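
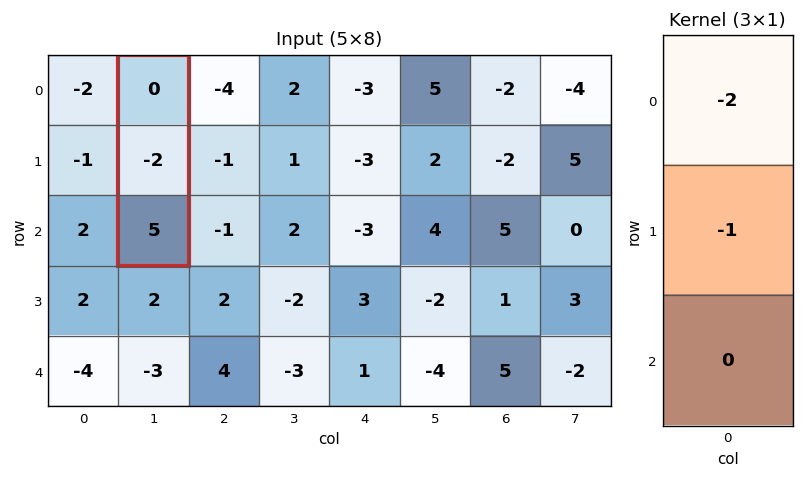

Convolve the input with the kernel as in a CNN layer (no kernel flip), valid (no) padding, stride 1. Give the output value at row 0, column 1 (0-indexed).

2

The receptive field on the input at this output position is [0 / -2 / 5]. Elementwise product with the kernel and sum: 0·-2 + -2·-1.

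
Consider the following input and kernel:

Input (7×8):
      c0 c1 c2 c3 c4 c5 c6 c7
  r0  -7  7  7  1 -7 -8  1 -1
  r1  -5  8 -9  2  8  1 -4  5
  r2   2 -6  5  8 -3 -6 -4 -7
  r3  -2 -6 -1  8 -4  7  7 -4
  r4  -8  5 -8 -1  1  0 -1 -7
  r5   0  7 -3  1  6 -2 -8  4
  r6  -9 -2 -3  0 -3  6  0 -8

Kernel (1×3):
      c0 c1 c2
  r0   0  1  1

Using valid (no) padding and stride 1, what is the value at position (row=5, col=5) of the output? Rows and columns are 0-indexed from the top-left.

The receptive field on the input at this output position is [-2 -8 4]. Elementwise product with the kernel and sum: -8·1 + 4·1.

-4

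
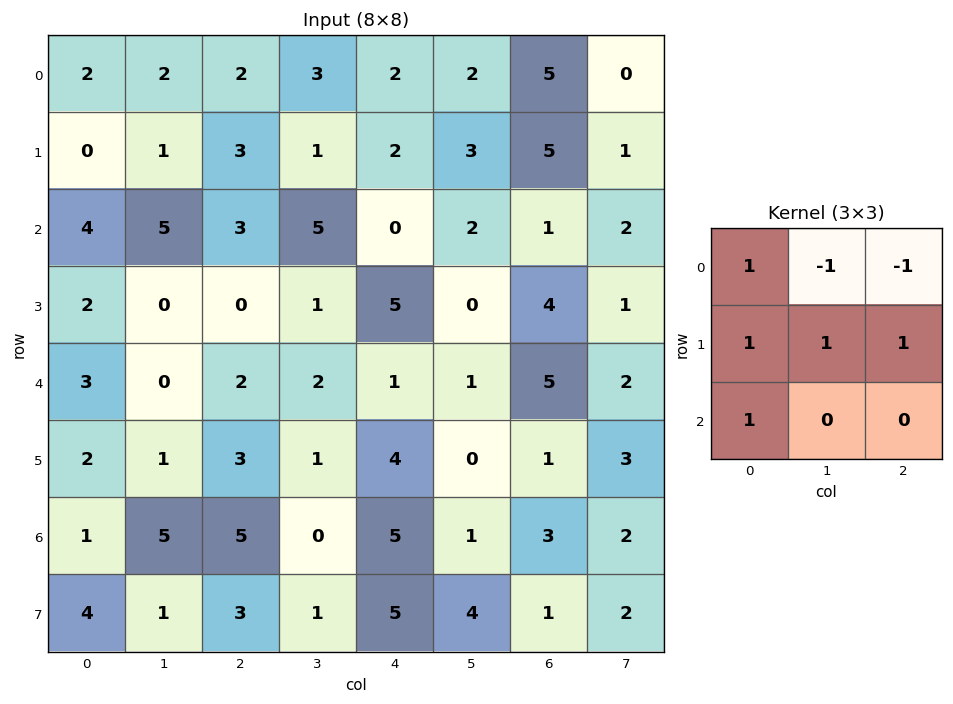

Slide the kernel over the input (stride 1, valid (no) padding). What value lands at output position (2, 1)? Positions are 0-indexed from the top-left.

The receptive field on the input at this output position is [5 3 5 / 0 0 1 / 0 2 2]. Elementwise product with the kernel and sum: 5·1 + 3·-1 + 5·-1 + 0·1 + 0·1 + 1·1 + 0·1.

-2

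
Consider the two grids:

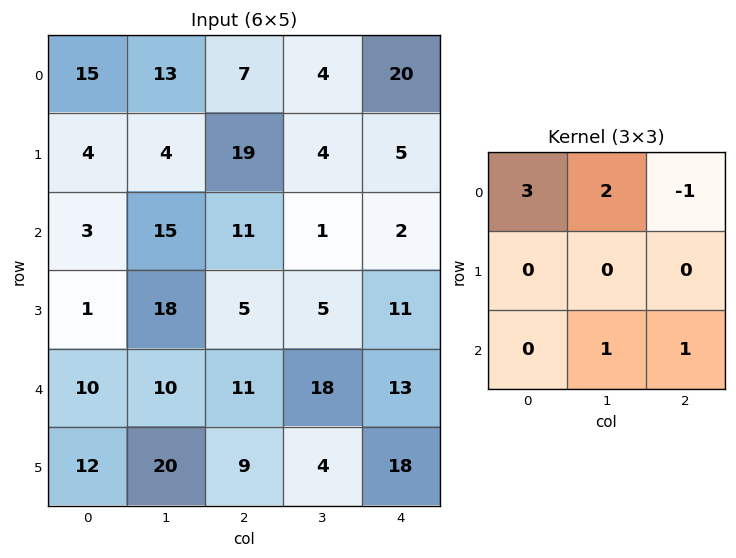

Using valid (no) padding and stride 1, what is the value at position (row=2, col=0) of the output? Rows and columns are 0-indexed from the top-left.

49

The receptive field on the input at this output position is [3 15 11 / 1 18 5 / 10 10 11]. Elementwise product with the kernel and sum: 3·3 + 15·2 + 11·-1 + 10·1 + 11·1.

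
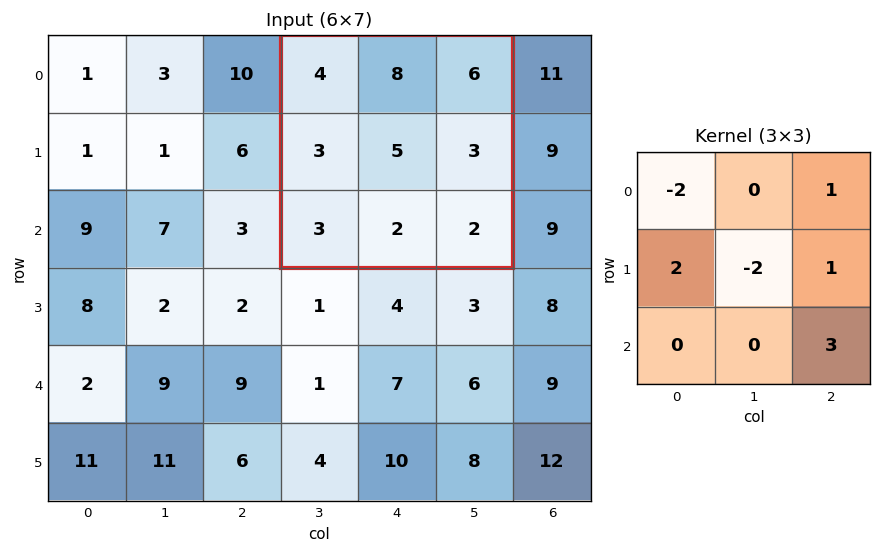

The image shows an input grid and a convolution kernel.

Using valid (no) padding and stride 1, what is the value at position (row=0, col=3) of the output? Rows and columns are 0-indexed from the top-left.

The receptive field on the input at this output position is [4 8 6 / 3 5 3 / 3 2 2]. Elementwise product with the kernel and sum: 4·-2 + 6·1 + 3·2 + 5·-2 + 3·1 + 2·3.

3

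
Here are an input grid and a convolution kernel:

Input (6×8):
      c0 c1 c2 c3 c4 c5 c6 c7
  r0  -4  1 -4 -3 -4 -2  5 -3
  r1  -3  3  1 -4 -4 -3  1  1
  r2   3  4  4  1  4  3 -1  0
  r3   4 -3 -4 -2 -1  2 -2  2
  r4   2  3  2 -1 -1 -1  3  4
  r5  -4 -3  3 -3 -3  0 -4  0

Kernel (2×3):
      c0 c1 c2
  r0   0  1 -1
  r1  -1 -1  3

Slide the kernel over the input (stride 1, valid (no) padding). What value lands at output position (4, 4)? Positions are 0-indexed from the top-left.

-13

The receptive field on the input at this output position is [-1 -1 3 / -3 0 -4]. Elementwise product with the kernel and sum: -1·1 + 3·-1 + -3·-1 + 0·-1 + -4·3.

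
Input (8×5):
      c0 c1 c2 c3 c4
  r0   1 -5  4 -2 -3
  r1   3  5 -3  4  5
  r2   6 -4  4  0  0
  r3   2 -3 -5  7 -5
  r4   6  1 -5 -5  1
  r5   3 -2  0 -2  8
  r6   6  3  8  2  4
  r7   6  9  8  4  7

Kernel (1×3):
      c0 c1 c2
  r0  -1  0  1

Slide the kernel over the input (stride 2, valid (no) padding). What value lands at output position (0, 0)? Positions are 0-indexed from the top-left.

3

The receptive field on the input at this output position is [1 -5 4]. Elementwise product with the kernel and sum: 1·-1 + 4·1.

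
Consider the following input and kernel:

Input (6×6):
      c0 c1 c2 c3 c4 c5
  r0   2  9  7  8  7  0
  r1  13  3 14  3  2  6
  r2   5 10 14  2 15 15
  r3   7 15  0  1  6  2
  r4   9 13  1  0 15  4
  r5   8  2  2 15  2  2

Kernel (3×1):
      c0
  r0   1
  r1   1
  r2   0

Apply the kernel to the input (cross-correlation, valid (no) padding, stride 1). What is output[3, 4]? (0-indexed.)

21

The receptive field on the input at this output position is [6 / 15 / 2]. Elementwise product with the kernel and sum: 6·1 + 15·1.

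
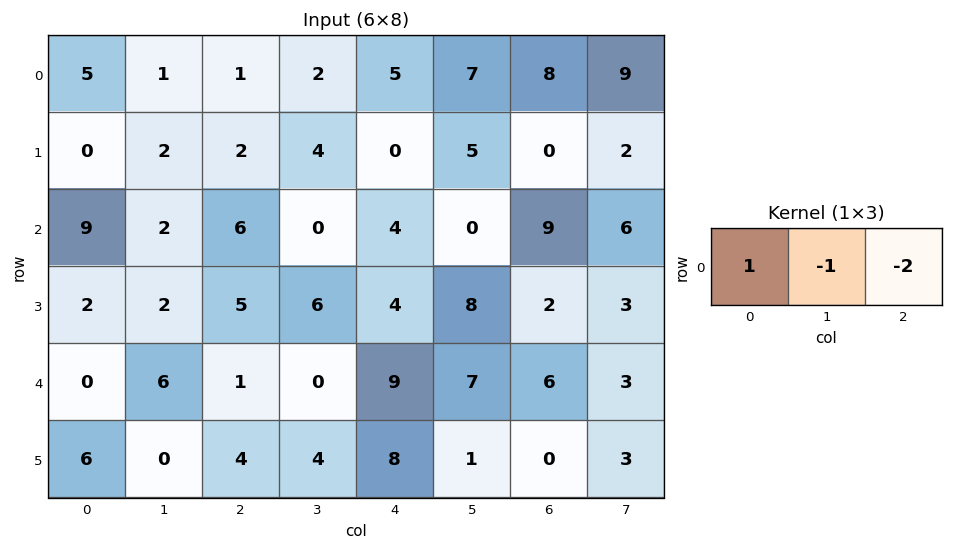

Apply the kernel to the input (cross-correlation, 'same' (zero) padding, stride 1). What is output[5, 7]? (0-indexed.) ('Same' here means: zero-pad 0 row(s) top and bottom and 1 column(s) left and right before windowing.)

-3

The receptive field on the zero-padded input at this output position is [0 3 0]. Elementwise product with the kernel and sum: 0·1 + 3·-1 + 0·-2.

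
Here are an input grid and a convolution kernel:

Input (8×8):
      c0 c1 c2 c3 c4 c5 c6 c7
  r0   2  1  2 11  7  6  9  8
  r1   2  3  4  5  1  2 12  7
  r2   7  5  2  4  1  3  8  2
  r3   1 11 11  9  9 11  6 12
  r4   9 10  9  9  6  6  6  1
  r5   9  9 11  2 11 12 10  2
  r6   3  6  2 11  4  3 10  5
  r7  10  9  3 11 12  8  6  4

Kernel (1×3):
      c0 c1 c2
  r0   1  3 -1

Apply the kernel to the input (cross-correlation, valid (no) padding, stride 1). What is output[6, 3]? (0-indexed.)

The receptive field on the input at this output position is [11 4 3]. Elementwise product with the kernel and sum: 11·1 + 4·3 + 3·-1.

20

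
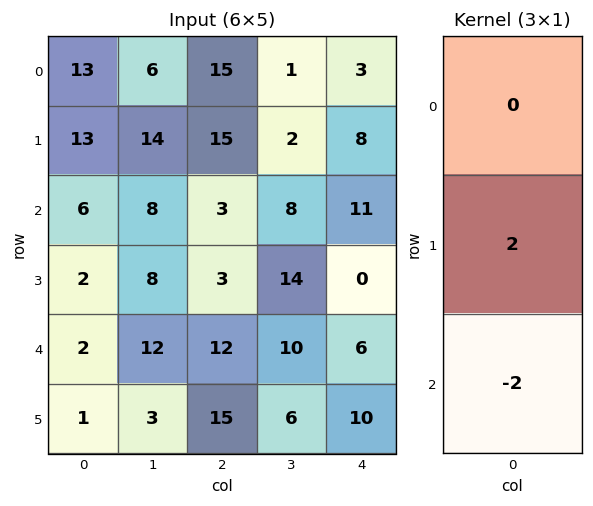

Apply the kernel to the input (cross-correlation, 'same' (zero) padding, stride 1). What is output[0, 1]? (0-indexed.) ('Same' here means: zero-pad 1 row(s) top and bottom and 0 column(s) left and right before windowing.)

The receptive field on the zero-padded input at this output position is [0 / 6 / 14]. Elementwise product with the kernel and sum: 6·2 + 14·-2.

-16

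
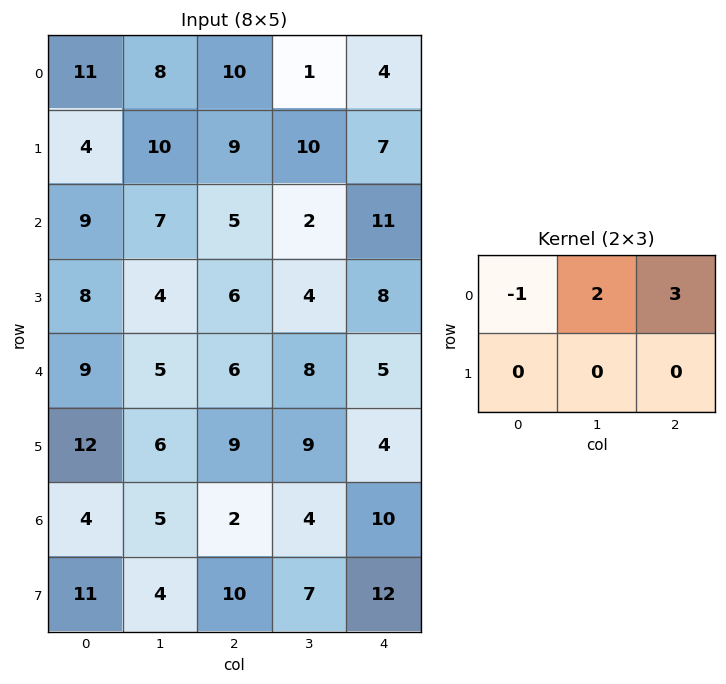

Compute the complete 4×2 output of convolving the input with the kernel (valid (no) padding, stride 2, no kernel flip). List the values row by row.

35 4
20 32
19 25
12 36

Output[0,0]: The receptive field on the input at this output position is [11 8 10 / 4 10 9]. Elementwise product with the kernel and sum: 11·-1 + 8·2 + 10·3.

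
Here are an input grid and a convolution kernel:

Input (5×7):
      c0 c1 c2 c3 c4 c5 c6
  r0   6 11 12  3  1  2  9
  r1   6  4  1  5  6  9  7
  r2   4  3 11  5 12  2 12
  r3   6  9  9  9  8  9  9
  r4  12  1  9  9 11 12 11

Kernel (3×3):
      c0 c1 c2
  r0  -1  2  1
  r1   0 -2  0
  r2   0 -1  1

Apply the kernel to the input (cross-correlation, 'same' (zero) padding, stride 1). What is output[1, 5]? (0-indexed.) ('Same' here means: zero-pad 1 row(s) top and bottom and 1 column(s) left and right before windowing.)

The receptive field on the zero-padded input at this output position is [1 2 9 / 6 9 7 / 12 2 12]. Elementwise product with the kernel and sum: 1·-1 + 2·2 + 9·1 + 9·-2 + 2·-1 + 12·1.

4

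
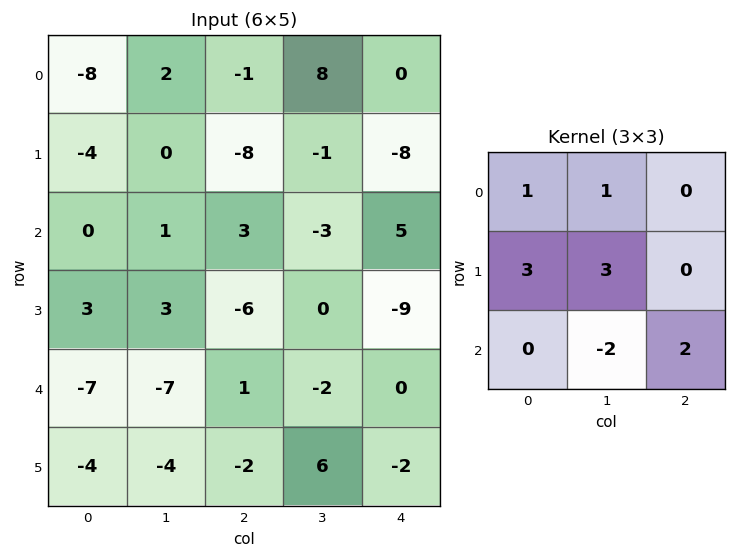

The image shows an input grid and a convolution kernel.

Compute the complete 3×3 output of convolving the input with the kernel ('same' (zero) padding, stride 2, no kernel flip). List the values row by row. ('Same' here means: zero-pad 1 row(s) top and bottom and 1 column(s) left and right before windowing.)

Output[0,0]: The receptive field on the zero-padded input at this output position is [0 0 0 / 0 -8 2 / 0 -4 0]. Elementwise product with the kernel and sum: 0·1 + 0·1 + 0·3 + -8·3 + -4·-2 + 0·2.
Output[0,1]: The receptive field on the zero-padded input at this output position is [0 0 0 / 2 -1 8 / 0 -8 -1]. Elementwise product with the kernel and sum: 0·1 + 0·1 + 2·3 + -1·3 + -8·-2 + -1·2.

-16 17 40
-4 16 15
-18 -5 -11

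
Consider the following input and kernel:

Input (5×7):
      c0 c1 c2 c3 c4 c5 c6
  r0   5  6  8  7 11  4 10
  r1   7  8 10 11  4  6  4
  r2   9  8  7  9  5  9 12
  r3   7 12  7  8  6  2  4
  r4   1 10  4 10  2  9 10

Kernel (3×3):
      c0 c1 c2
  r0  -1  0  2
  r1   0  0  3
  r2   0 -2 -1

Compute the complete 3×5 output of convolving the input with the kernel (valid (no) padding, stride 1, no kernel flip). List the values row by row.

Output[0,0]: The receptive field on the input at this output position is [5 6 8 / 7 8 10 / 9 8 7]. Elementwise product with the kernel and sum: 5·-1 + 8·2 + 10·3 + 8·-2 + 7·-1.

18 18 3 0 -9
3 19 -9 14 32
2 16 -1 2 3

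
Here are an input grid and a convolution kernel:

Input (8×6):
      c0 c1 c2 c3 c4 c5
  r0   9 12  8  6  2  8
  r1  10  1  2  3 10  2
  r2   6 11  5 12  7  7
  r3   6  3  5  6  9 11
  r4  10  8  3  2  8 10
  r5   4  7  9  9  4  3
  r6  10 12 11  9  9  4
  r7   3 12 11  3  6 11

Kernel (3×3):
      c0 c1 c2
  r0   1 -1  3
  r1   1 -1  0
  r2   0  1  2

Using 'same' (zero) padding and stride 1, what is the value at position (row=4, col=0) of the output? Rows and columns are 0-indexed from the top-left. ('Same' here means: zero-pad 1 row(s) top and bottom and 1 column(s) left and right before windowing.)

11

The receptive field on the zero-padded input at this output position is [0 6 3 / 0 10 8 / 0 4 7]. Elementwise product with the kernel and sum: 0·1 + 6·-1 + 3·3 + 0·1 + 10·-1 + 4·1 + 7·2.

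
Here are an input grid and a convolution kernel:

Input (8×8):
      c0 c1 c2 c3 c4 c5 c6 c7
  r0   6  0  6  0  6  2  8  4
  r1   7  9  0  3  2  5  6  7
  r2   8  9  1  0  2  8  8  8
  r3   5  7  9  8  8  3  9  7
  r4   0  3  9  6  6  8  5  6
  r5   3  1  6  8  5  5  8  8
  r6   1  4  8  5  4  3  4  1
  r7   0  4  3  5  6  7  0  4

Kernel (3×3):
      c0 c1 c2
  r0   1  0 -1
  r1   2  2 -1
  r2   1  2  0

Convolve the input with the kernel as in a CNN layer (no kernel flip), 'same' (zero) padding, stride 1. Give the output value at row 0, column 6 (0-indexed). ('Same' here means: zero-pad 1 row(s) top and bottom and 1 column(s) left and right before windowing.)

33

The receptive field on the zero-padded input at this output position is [0 0 0 / 2 8 4 / 5 6 7]. Elementwise product with the kernel and sum: 0·1 + 0·-1 + 2·2 + 8·2 + 4·-1 + 5·1 + 6·2.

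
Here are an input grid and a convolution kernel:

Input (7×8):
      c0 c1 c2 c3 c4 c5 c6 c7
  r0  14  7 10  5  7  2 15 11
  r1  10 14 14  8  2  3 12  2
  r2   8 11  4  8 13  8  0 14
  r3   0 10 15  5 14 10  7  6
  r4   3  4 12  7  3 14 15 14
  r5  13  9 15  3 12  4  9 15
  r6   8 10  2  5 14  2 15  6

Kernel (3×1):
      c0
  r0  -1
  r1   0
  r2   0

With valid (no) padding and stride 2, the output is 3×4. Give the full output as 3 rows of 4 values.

-14 -10 -7 -15
-8 -4 -13 0
-3 -12 -3 -15

Output[0,0]: The receptive field on the input at this output position is [14 / 10 / 8]. Elementwise product with the kernel and sum: 14·-1.
Output[0,1]: The receptive field on the input at this output position is [10 / 14 / 4]. Elementwise product with the kernel and sum: 10·-1.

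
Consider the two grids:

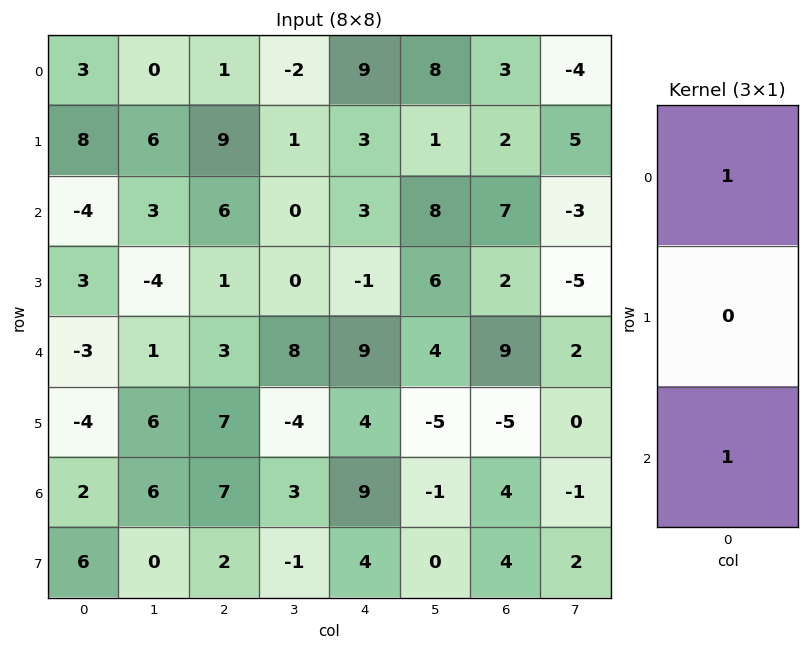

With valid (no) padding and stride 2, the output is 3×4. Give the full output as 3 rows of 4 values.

-1 7 12 10
-7 9 12 16
-1 10 18 13

Output[0,0]: The receptive field on the input at this output position is [3 / 8 / -4]. Elementwise product with the kernel and sum: 3·1 + -4·1.
Output[0,1]: The receptive field on the input at this output position is [1 / 9 / 6]. Elementwise product with the kernel and sum: 1·1 + 6·1.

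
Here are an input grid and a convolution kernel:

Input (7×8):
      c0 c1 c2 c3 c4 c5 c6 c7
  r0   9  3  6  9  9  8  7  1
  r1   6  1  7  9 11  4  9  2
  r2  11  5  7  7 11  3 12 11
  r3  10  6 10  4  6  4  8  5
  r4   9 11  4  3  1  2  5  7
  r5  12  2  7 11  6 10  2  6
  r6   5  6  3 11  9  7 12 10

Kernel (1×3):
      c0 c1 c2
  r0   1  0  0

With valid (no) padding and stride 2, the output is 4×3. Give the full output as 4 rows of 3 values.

Output[0,0]: The receptive field on the input at this output position is [9 3 6]. Elementwise product with the kernel and sum: 9·1.

9 6 9
11 7 11
9 4 1
5 3 9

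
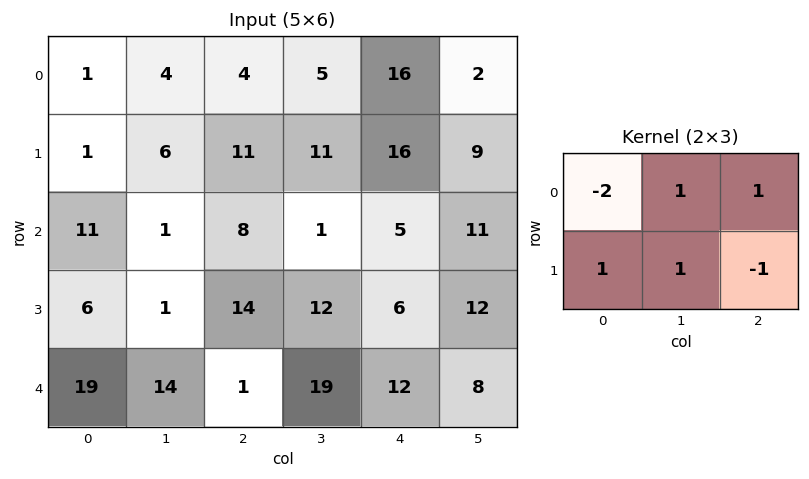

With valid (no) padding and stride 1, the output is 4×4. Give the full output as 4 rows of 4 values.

Output[0,0]: The receptive field on the input at this output position is [1 4 4 / 1 6 11]. Elementwise product with the kernel and sum: 1·-2 + 4·1 + 4·1 + 1·1 + 6·1 + 11·-1.

2 7 19 26
19 18 9 -2
-20 10 10 20
35 20 -2 17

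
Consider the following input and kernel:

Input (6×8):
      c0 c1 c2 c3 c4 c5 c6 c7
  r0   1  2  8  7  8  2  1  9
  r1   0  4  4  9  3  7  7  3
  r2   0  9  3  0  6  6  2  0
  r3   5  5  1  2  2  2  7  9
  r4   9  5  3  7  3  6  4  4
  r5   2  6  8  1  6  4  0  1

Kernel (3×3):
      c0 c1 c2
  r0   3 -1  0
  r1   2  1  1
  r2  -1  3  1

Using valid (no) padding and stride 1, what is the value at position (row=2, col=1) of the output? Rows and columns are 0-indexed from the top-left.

The receptive field on the input at this output position is [9 3 0 / 5 1 2 / 5 3 7]. Elementwise product with the kernel and sum: 9·3 + 3·-1 + 5·2 + 1·1 + 2·1 + 5·-1 + 3·3 + 7·1.

48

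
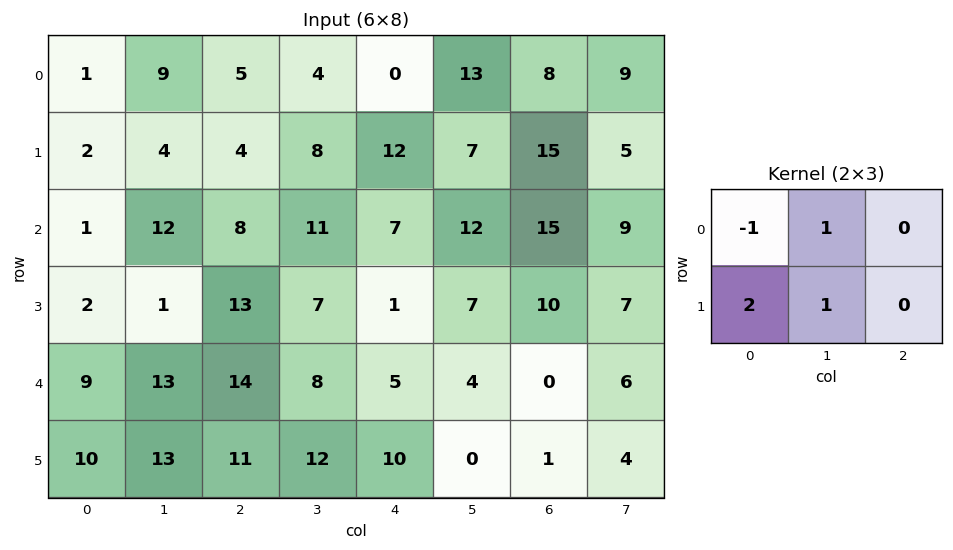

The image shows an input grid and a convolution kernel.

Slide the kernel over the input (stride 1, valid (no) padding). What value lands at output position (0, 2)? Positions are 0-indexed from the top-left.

The receptive field on the input at this output position is [5 4 0 / 4 8 12]. Elementwise product with the kernel and sum: 5·-1 + 4·1 + 4·2 + 8·1.

15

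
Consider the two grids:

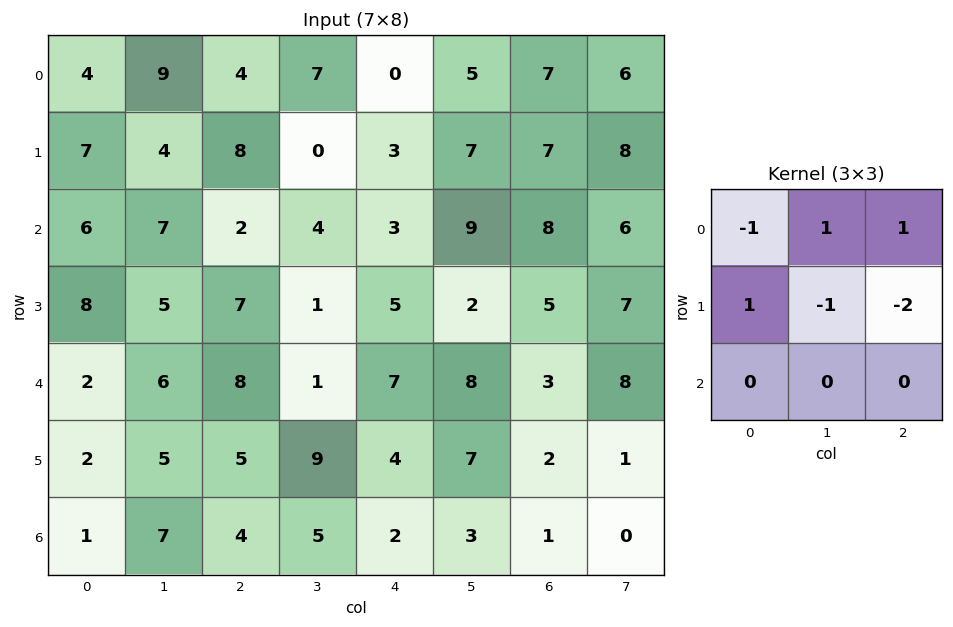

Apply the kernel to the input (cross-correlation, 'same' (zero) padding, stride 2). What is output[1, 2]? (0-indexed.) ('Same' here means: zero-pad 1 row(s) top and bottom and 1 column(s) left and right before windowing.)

The receptive field on the zero-padded input at this output position is [0 3 7 / 4 3 9 / 1 5 2]. Elementwise product with the kernel and sum: 0·-1 + 3·1 + 7·1 + 4·1 + 3·-1 + 9·-2.

-7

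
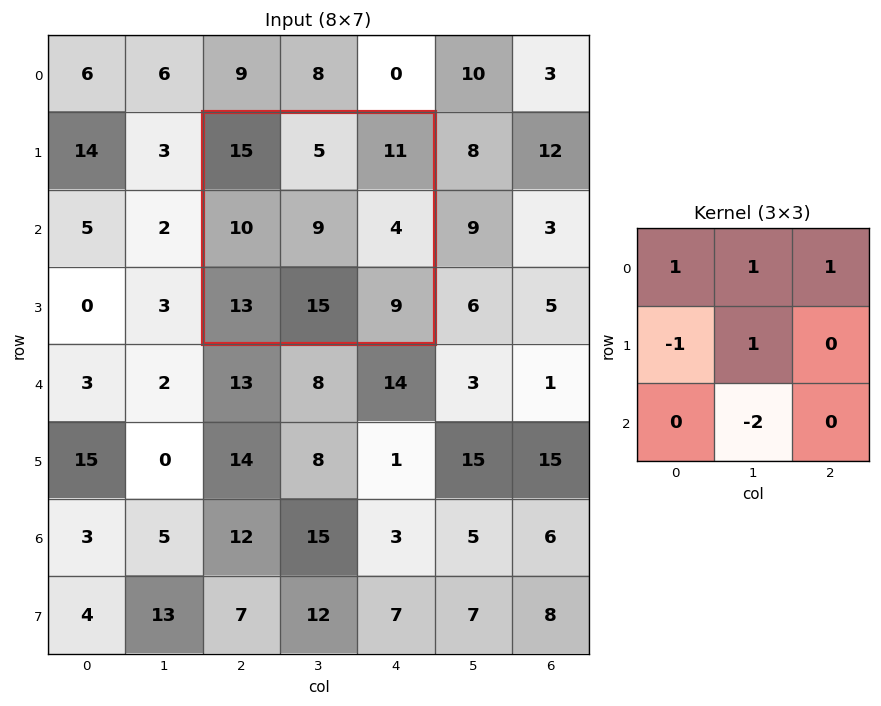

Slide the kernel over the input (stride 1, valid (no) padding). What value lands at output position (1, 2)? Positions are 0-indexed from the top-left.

The receptive field on the input at this output position is [15 5 11 / 10 9 4 / 13 15 9]. Elementwise product with the kernel and sum: 15·1 + 5·1 + 11·1 + 10·-1 + 9·1 + 15·-2.

0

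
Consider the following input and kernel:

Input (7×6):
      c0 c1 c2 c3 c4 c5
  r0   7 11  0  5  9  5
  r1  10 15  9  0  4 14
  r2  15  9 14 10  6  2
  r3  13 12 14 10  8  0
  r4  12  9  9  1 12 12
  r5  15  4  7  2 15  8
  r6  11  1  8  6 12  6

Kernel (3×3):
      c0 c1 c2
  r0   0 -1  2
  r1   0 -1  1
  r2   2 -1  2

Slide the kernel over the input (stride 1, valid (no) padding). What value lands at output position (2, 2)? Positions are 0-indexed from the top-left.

41

The receptive field on the input at this output position is [14 10 6 / 14 10 8 / 9 1 12]. Elementwise product with the kernel and sum: 10·-1 + 6·2 + 10·-1 + 8·1 + 9·2 + 1·-1 + 12·2.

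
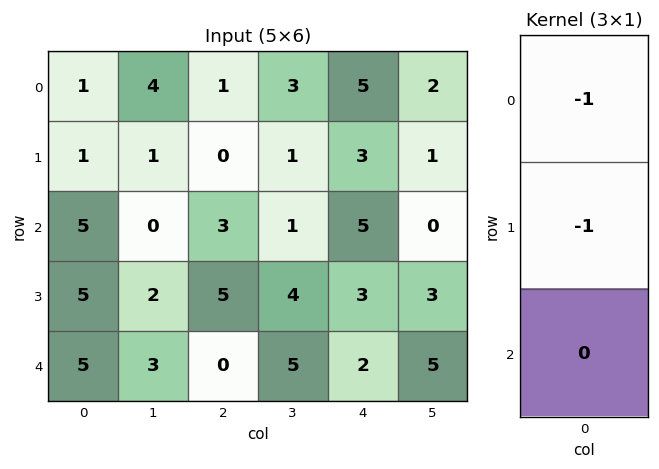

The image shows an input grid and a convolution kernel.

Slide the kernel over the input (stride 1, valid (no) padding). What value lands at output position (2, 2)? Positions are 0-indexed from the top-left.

-8

The receptive field on the input at this output position is [3 / 5 / 0]. Elementwise product with the kernel and sum: 3·-1 + 5·-1.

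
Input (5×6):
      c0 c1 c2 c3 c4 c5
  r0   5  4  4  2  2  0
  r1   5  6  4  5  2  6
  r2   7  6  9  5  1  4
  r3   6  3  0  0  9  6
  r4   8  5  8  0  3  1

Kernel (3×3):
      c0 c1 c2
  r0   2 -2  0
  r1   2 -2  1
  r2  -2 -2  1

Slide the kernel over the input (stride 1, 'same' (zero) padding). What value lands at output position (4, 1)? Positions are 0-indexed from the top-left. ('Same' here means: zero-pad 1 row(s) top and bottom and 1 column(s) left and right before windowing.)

The receptive field on the zero-padded input at this output position is [6 3 0 / 8 5 8 / 0 0 0]. Elementwise product with the kernel and sum: 6·2 + 3·-2 + 8·2 + 5·-2 + 8·1 + 0·-2 + 0·-2 + 0·1.

20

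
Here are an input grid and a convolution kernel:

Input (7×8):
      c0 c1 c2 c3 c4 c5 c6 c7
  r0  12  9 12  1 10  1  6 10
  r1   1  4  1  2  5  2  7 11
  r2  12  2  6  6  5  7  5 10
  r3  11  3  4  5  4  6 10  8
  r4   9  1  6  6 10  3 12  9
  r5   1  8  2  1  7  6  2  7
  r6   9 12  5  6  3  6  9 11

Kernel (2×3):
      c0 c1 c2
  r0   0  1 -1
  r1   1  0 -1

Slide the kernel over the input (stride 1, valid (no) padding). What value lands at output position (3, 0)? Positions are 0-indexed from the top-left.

The receptive field on the input at this output position is [11 3 4 / 9 1 6]. Elementwise product with the kernel and sum: 3·1 + 4·-1 + 9·1 + 6·-1.

2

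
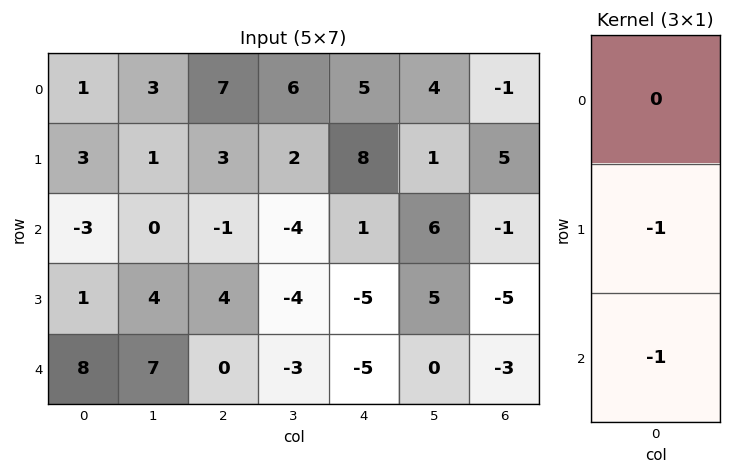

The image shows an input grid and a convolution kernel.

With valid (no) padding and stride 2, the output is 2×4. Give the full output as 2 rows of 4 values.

Output[0,0]: The receptive field on the input at this output position is [1 / 3 / -3]. Elementwise product with the kernel and sum: 3·-1 + -3·-1.

0 -2 -9 -4
-9 -4 10 8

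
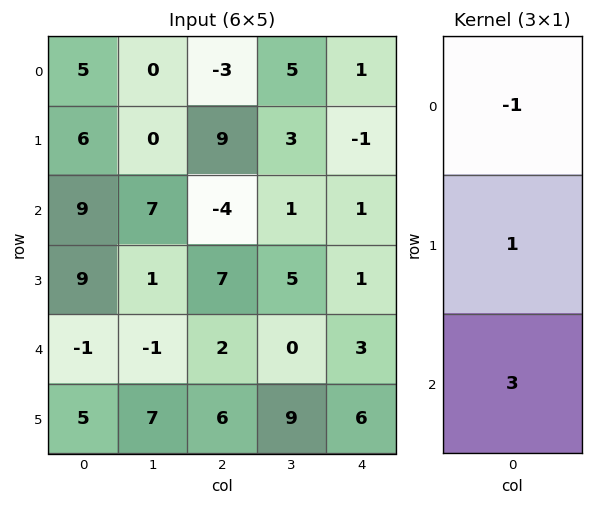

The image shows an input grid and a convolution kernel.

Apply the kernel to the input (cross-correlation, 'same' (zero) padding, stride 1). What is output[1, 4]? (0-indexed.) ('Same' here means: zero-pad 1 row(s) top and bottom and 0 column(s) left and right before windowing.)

1

The receptive field on the zero-padded input at this output position is [1 / -1 / 1]. Elementwise product with the kernel and sum: 1·-1 + -1·1 + 1·3.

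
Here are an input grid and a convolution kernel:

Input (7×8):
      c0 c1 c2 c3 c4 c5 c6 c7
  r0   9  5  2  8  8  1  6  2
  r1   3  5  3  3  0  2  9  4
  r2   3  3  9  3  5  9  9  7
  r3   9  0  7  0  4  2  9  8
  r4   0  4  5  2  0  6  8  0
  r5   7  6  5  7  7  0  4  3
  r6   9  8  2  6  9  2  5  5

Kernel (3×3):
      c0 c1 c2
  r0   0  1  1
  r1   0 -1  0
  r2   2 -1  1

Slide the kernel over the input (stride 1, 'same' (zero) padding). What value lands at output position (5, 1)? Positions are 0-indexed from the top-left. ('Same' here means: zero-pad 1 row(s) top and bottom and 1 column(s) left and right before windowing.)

15

The receptive field on the zero-padded input at this output position is [0 4 5 / 7 6 5 / 9 8 2]. Elementwise product with the kernel and sum: 4·1 + 5·1 + 6·-1 + 9·2 + 8·-1 + 2·1.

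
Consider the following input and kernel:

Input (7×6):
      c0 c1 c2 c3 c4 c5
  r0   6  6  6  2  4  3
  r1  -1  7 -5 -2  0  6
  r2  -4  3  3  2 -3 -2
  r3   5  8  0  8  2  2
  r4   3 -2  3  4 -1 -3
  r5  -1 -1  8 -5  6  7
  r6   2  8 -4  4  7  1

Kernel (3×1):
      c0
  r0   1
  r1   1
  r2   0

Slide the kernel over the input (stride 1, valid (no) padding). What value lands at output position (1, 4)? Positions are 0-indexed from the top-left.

-3

The receptive field on the input at this output position is [0 / -3 / 2]. Elementwise product with the kernel and sum: 0·1 + -3·1.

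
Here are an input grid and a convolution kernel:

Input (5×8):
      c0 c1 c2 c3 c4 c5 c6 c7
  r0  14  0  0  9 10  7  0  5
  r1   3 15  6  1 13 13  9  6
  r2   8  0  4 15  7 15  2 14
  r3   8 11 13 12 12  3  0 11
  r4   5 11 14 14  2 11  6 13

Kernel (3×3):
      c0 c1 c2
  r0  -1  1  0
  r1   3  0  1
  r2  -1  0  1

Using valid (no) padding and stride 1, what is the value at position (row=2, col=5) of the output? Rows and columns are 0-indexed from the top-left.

9

The receptive field on the input at this output position is [15 2 14 / 3 0 11 / 11 6 13]. Elementwise product with the kernel and sum: 15·-1 + 2·1 + 3·3 + 11·1 + 11·-1 + 13·1.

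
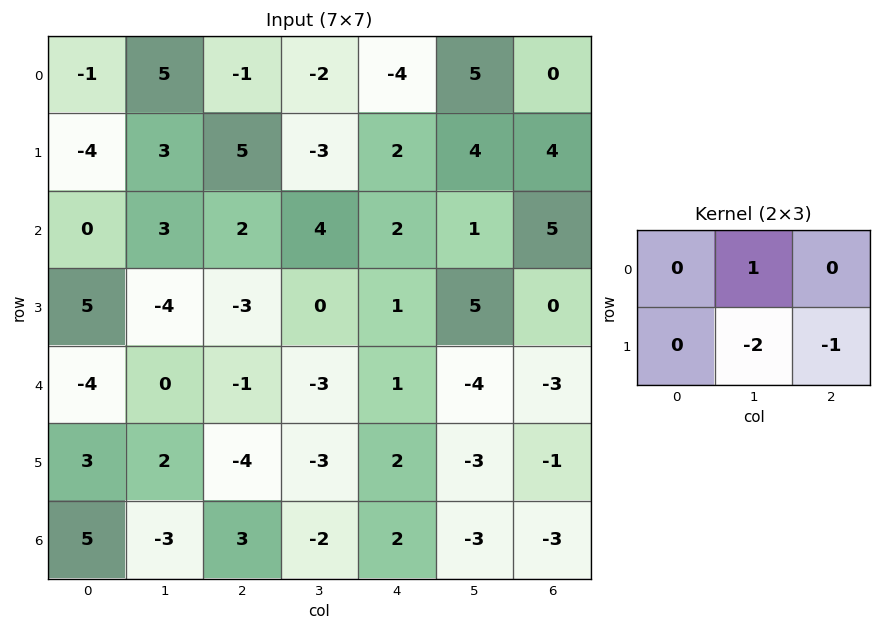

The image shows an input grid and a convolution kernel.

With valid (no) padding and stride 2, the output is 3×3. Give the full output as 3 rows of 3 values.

Output[0,0]: The receptive field on the input at this output position is [-1 5 -1 / -4 3 5]. Elementwise product with the kernel and sum: 5·1 + 3·-2 + 5·-1.
Output[0,1]: The receptive field on the input at this output position is [-1 -2 -4 / 5 -3 2]. Elementwise product with the kernel and sum: -2·1 + -3·-2 + 2·-1.

-6 2 -7
14 3 -9
0 1 3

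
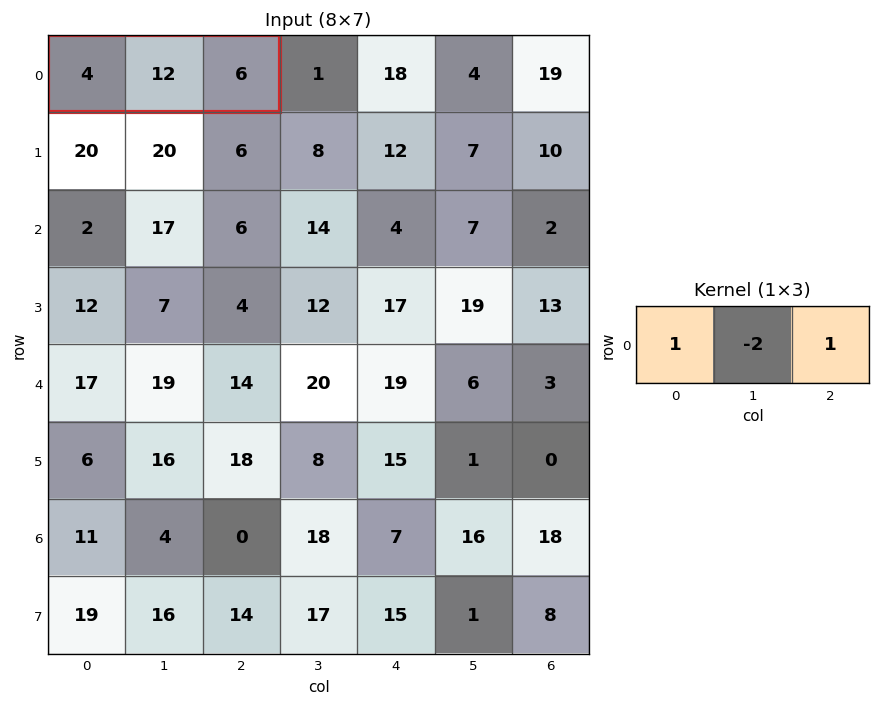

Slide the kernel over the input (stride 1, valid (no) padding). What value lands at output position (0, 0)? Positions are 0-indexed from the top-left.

The receptive field on the input at this output position is [4 12 6]. Elementwise product with the kernel and sum: 4·1 + 12·-2 + 6·1.

-14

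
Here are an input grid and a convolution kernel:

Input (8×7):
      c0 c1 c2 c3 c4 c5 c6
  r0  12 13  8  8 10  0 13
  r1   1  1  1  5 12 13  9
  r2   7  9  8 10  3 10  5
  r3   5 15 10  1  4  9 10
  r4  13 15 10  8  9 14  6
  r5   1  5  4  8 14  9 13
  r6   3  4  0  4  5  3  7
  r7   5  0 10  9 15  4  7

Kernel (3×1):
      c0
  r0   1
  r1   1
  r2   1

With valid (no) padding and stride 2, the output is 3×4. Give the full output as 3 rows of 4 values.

20 17 25 27
25 28 16 21
17 14 28 26

Output[0,0]: The receptive field on the input at this output position is [12 / 1 / 7]. Elementwise product with the kernel and sum: 12·1 + 1·1 + 7·1.
Output[0,1]: The receptive field on the input at this output position is [8 / 1 / 8]. Elementwise product with the kernel and sum: 8·1 + 1·1 + 8·1.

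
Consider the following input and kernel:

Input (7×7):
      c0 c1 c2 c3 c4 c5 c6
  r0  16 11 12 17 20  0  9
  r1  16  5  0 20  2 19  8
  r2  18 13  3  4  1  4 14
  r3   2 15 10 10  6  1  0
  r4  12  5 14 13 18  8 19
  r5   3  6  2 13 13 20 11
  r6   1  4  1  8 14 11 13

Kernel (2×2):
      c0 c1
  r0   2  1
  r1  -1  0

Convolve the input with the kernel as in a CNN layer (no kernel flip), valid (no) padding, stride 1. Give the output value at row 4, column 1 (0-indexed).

The receptive field on the input at this output position is [5 14 / 6 2]. Elementwise product with the kernel and sum: 5·2 + 14·1 + 6·-1.

18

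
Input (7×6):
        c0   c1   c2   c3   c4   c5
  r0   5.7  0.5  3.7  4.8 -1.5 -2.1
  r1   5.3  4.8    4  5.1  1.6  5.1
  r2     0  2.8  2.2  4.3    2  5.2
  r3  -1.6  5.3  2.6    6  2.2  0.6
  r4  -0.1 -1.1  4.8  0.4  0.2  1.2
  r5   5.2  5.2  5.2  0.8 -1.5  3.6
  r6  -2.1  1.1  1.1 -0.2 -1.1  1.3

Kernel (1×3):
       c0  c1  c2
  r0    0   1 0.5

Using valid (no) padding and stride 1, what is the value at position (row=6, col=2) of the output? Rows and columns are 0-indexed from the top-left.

The receptive field on the input at this output position is [1.1 -0.2 -1.1]. Elementwise product with the kernel and sum: -0.2·1 + -1.1·0.5.

-0.75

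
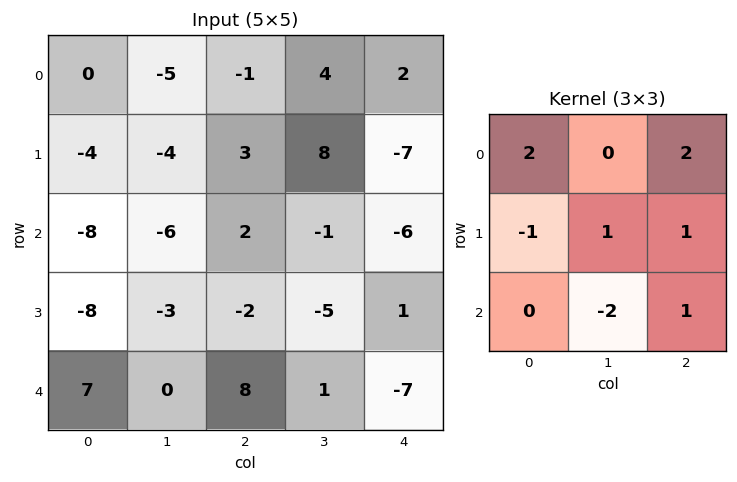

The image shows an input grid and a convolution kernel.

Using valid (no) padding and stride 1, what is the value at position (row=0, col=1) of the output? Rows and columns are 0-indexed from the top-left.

8

The receptive field on the input at this output position is [-5 -1 4 / -4 3 8 / -6 2 -1]. Elementwise product with the kernel and sum: -5·2 + 4·2 + -4·-1 + 3·1 + 8·1 + 2·-2 + -1·1.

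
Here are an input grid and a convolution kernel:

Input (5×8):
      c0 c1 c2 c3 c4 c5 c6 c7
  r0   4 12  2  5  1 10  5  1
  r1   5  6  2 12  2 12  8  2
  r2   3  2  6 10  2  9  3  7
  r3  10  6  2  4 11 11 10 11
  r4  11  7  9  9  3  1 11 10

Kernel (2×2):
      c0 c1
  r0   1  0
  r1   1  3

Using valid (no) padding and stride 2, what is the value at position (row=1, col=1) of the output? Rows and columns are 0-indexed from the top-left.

20

The receptive field on the input at this output position is [6 10 / 2 4]. Elementwise product with the kernel and sum: 6·1 + 2·1 + 4·3.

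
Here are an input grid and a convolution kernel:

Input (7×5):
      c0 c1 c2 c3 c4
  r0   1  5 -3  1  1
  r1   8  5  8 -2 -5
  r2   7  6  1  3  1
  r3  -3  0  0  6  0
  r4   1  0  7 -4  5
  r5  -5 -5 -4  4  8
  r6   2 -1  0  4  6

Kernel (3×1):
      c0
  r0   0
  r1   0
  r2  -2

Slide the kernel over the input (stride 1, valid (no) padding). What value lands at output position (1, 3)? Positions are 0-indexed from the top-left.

-12

The receptive field on the input at this output position is [-2 / 3 / 6]. Elementwise product with the kernel and sum: 6·-2.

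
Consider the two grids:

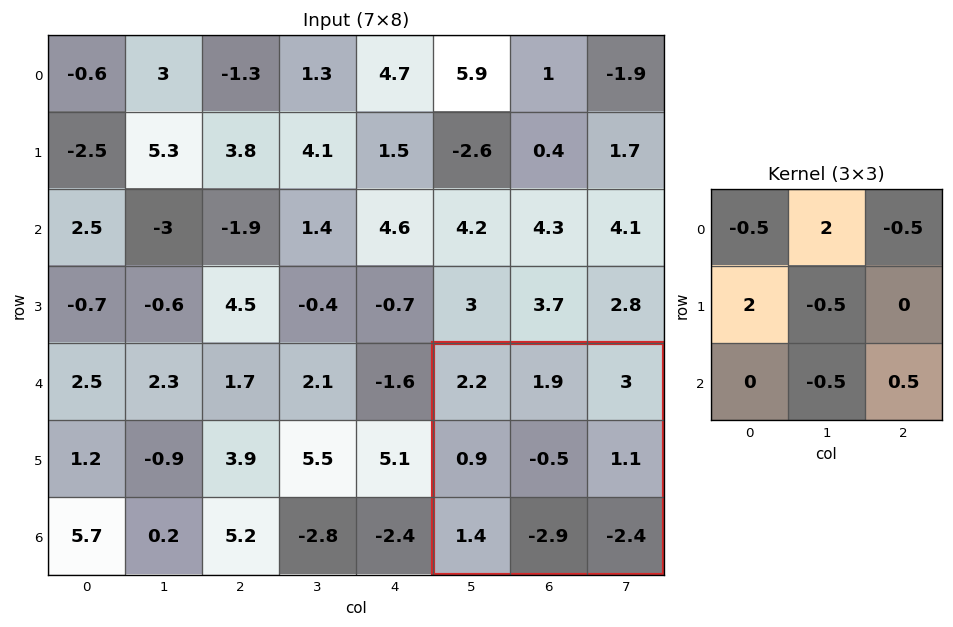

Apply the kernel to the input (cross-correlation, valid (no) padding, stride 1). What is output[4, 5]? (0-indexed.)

3.5

The receptive field on the input at this output position is [2.2 1.9 3 / 0.9 -0.5 1.1 / 1.4 -2.9 -2.4]. Elementwise product with the kernel and sum: 2.2·-0.5 + 1.9·2 + 3·-0.5 + 0.9·2 + -0.5·-0.5 + -2.9·-0.5 + -2.4·0.5.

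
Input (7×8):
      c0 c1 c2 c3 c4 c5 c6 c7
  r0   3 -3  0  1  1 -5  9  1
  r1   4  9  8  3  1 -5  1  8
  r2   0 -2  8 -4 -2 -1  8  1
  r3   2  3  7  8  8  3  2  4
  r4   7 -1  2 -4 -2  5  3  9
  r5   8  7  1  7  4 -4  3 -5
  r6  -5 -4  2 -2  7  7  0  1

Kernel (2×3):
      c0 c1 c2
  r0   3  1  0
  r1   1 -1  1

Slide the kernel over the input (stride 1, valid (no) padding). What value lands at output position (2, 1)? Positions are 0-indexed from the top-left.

The receptive field on the input at this output position is [-2 8 -4 / 3 7 8]. Elementwise product with the kernel and sum: -2·3 + 8·1 + 3·1 + 7·-1 + 8·1.

6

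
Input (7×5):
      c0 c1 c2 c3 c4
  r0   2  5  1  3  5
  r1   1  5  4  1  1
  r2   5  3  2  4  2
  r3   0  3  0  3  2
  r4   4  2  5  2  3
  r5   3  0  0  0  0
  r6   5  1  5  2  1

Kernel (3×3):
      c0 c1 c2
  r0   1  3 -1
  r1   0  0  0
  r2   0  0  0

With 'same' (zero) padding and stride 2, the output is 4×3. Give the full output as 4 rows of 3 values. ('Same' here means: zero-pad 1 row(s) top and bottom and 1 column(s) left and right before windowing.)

Output[0,0]: The receptive field on the zero-padded input at this output position is [0 0 0 / 0 2 5 / 0 1 5]. Elementwise product with the kernel and sum: 0·1 + 0·3 + 0·-1.

0 0 0
-2 16 4
-3 0 9
9 0 0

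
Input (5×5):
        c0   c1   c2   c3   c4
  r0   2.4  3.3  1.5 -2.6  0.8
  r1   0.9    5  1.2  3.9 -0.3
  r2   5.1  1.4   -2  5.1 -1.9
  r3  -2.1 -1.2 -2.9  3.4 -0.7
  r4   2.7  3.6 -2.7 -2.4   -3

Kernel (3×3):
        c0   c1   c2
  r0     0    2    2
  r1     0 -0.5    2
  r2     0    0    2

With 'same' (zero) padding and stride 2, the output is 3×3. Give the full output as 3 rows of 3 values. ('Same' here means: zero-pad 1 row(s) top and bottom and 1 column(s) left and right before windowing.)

15.4 1.85 -0.4
9.65 28.2 0.35
-0.75 -2.45 0.1

Output[0,0]: The receptive field on the zero-padded input at this output position is [0 0 0 / 0 2.4 3.3 / 0 0.9 5]. Elementwise product with the kernel and sum: 0·2 + 0·2 + 2.4·-0.5 + 3.3·2 + 5·2.
Output[0,1]: The receptive field on the zero-padded input at this output position is [0 0 0 / 3.3 1.5 -2.6 / 5 1.2 3.9]. Elementwise product with the kernel and sum: 0·2 + 0·2 + 1.5·-0.5 + -2.6·2 + 3.9·2.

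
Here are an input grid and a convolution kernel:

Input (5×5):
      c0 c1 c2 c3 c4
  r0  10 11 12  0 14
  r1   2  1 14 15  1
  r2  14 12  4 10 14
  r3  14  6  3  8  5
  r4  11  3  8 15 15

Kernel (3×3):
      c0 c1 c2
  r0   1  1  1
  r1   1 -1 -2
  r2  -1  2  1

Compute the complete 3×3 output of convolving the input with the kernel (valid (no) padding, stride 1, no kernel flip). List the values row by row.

Output[0,0]: The receptive field on the input at this output position is [10 11 12 / 2 1 14 / 14 12 4]. Elementwise product with the kernel and sum: 10·1 + 11·1 + 12·1 + 2·1 + 1·-1 + 14·-2 + 14·-1 + 12·2 + 4·1.
Output[0,1]: The receptive field on the input at this output position is [11 12 0 / 1 14 15 / 12 4 10]. Elementwise product with the kernel and sum: 11·1 + 12·1 + 0·1 + 1·1 + 14·-1 + 15·-2 + 12·-1 + 4·2 + 10·1.

20 -14 53
12 26 14
35 41 50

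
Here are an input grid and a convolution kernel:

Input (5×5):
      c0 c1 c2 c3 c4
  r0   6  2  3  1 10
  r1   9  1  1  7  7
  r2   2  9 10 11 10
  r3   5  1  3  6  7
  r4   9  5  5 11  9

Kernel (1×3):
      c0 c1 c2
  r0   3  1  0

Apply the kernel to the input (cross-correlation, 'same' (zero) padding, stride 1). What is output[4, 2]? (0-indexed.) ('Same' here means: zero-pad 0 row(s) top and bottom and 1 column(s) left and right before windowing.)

The receptive field on the zero-padded input at this output position is [5 5 11]. Elementwise product with the kernel and sum: 5·3 + 5·1.

20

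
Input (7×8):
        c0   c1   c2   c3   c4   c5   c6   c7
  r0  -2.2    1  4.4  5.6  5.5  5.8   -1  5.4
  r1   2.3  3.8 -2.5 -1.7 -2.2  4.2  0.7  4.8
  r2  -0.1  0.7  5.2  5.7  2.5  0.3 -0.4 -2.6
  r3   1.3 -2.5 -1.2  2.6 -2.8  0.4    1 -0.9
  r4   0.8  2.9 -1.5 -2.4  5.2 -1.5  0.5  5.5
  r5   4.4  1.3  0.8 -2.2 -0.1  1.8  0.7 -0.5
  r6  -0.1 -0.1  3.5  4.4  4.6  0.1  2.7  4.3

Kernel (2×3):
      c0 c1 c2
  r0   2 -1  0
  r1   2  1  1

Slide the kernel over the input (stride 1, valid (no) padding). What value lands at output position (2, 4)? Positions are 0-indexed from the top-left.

0.5

The receptive field on the input at this output position is [2.5 0.3 -0.4 / -2.8 0.4 1]. Elementwise product with the kernel and sum: 2.5·2 + 0.3·-1 + -2.8·2 + 0.4·1 + 1·1.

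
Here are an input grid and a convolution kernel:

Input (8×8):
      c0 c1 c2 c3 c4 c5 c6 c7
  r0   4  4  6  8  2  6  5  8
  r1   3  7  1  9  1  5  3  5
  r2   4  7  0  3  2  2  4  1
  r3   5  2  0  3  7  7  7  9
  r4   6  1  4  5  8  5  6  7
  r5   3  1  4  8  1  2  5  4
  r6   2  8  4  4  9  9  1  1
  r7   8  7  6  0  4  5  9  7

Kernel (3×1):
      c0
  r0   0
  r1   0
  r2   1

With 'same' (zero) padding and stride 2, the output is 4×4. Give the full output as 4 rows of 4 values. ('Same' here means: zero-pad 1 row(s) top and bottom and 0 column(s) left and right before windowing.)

3 1 1 3
5 0 7 7
3 4 1 5
8 6 4 9

Output[0,0]: The receptive field on the zero-padded input at this output position is [0 / 4 / 3]. Elementwise product with the kernel and sum: 3·1.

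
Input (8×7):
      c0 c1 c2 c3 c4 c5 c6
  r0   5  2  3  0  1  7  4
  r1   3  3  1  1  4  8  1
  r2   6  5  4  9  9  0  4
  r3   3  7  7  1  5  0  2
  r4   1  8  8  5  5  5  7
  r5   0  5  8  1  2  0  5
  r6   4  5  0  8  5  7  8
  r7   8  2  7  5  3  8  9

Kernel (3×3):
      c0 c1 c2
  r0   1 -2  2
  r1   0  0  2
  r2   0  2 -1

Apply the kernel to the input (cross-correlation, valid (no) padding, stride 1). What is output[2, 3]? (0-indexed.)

The receptive field on the input at this output position is [9 9 0 / 1 5 0 / 5 5 5]. Elementwise product with the kernel and sum: 9·1 + 9·-2 + 0·2 + 0·2 + 5·2 + 5·-1.

-4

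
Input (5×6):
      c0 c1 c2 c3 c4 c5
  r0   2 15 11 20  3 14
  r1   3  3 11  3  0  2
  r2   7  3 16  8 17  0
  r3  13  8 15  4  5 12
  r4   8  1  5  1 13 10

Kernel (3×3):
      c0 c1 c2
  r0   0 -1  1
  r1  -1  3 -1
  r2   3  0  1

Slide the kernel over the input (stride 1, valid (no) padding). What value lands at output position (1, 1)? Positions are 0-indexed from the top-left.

57

The receptive field on the input at this output position is [3 11 3 / 3 16 8 / 8 15 4]. Elementwise product with the kernel and sum: 11·-1 + 3·1 + 3·-1 + 16·3 + 8·-1 + 8·3 + 4·1.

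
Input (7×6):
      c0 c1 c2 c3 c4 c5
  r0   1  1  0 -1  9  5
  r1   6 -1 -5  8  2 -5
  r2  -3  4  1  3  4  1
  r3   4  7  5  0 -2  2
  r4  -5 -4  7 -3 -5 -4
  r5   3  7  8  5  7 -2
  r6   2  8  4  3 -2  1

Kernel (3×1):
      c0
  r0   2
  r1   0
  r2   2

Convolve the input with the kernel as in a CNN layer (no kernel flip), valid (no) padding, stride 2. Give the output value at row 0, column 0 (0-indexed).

The receptive field on the input at this output position is [1 / 6 / -3]. Elementwise product with the kernel and sum: 1·2 + -3·2.

-4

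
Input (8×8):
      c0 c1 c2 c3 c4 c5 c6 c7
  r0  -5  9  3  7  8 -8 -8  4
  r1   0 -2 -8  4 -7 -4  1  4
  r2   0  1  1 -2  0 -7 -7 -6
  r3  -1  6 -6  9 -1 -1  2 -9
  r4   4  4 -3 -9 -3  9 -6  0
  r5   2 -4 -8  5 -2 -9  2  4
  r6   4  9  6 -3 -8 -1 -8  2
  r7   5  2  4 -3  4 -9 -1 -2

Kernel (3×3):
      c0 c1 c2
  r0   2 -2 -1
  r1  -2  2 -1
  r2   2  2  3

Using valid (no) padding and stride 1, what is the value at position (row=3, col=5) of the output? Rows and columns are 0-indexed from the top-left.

-29

The receptive field on the input at this output position is [-1 2 -9 / 9 -6 0 / -9 2 4]. Elementwise product with the kernel and sum: -1·2 + 2·-2 + -9·-1 + 9·-2 + -6·2 + 0·-1 + -9·2 + 2·2 + 4·3.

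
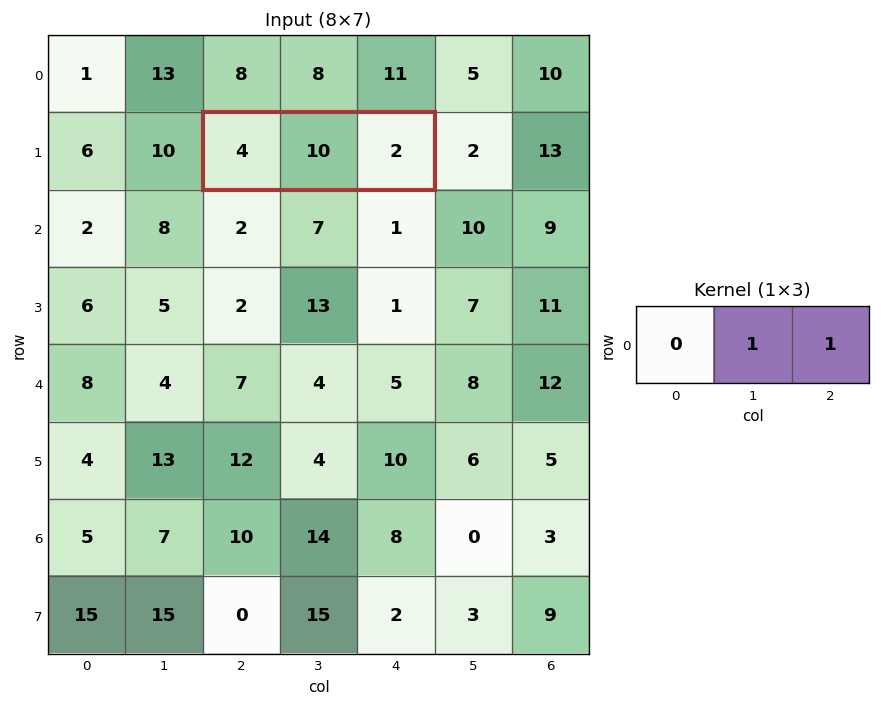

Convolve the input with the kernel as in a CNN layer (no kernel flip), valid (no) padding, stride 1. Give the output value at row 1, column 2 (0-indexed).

12

The receptive field on the input at this output position is [4 10 2]. Elementwise product with the kernel and sum: 10·1 + 2·1.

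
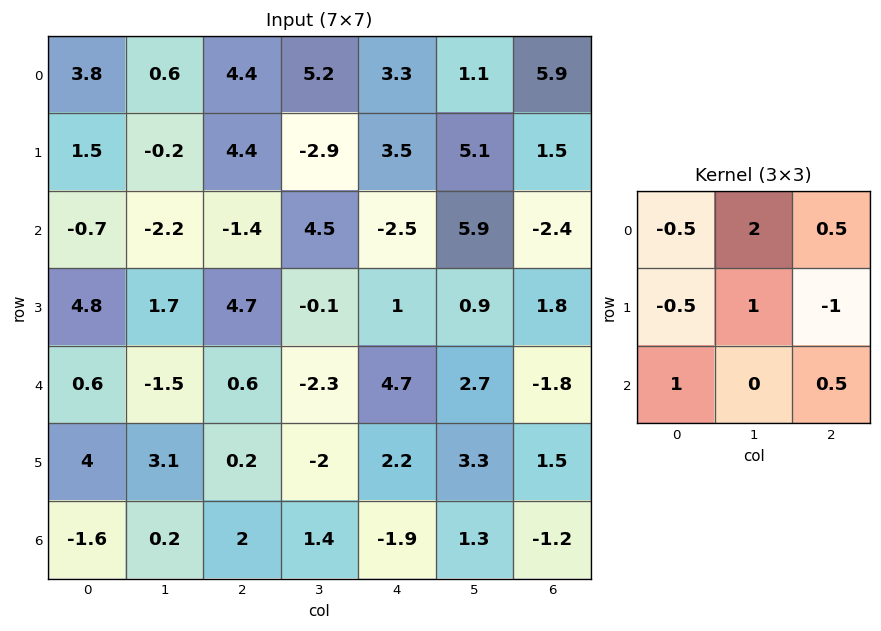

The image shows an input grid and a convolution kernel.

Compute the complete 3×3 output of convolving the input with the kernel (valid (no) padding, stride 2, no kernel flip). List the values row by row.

Output[0,0]: The receptive field on the input at this output position is [3.8 0.6 4.4 / 1.5 -0.2 4.4 / -0.7 -2.2 -1.4]. Elementwise product with the kernel and sum: 3.8·-0.5 + 0.6·2 + 4.4·0.5 + 1.5·-0.5 + -0.2·1 + 4.4·-1 + -0.7·1 + -1.4·0.5.
Output[0,1]: The receptive field on the input at this output position is [4.4 5.2 3.3 / 4.4 -2.9 3.5 / -1.4 4.5 -2.5]. Elementwise product with the kernel and sum: 4.4·-0.5 + 5.2·2 + 3.3·0.5 + 4.4·-0.5 + -2.9·1 + 3.5·-1 + -1.4·1 + -2.5·0.5.

-5.25 -1.4 1.65
-9.25 7.95 14.25
-2.7 -5.8 0.35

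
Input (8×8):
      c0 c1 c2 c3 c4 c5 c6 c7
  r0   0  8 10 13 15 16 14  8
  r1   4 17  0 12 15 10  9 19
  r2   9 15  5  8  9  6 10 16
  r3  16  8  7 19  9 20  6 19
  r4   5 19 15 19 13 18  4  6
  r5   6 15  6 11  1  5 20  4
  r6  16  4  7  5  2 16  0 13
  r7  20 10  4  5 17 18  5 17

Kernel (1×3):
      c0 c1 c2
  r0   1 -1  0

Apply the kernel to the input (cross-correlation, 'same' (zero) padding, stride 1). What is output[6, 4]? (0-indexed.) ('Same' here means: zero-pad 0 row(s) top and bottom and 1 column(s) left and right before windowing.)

3

The receptive field on the zero-padded input at this output position is [5 2 16]. Elementwise product with the kernel and sum: 5·1 + 2·-1.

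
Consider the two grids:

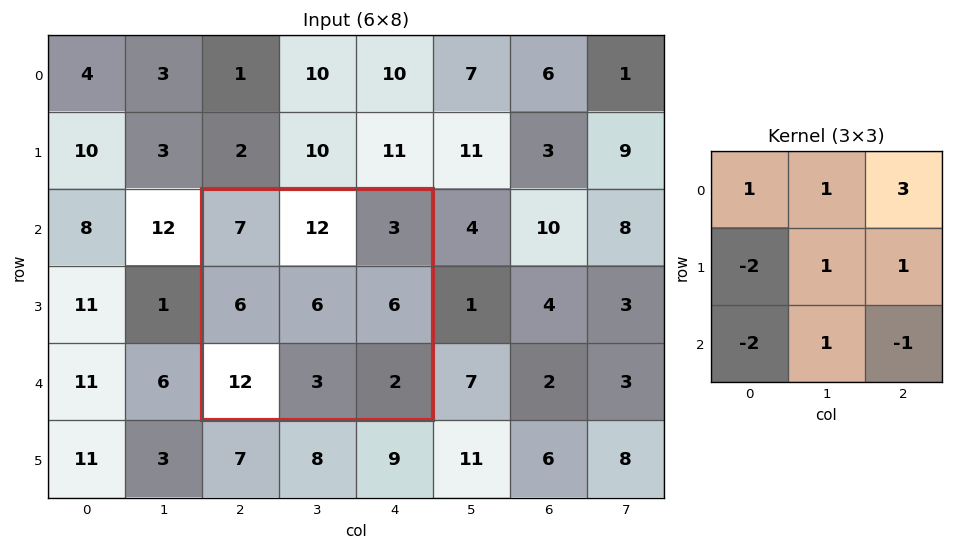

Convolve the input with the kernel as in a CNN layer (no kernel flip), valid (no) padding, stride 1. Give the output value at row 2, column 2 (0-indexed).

5

The receptive field on the input at this output position is [7 12 3 / 6 6 6 / 12 3 2]. Elementwise product with the kernel and sum: 7·1 + 12·1 + 3·3 + 6·-2 + 6·1 + 6·1 + 12·-2 + 3·1 + 2·-1.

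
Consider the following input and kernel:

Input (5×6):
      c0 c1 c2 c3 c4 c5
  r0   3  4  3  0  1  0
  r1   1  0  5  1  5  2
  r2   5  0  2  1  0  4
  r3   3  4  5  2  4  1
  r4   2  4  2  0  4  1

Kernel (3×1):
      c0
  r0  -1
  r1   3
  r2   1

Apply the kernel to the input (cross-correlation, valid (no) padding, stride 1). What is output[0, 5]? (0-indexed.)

The receptive field on the input at this output position is [0 / 2 / 4]. Elementwise product with the kernel and sum: 0·-1 + 2·3 + 4·1.

10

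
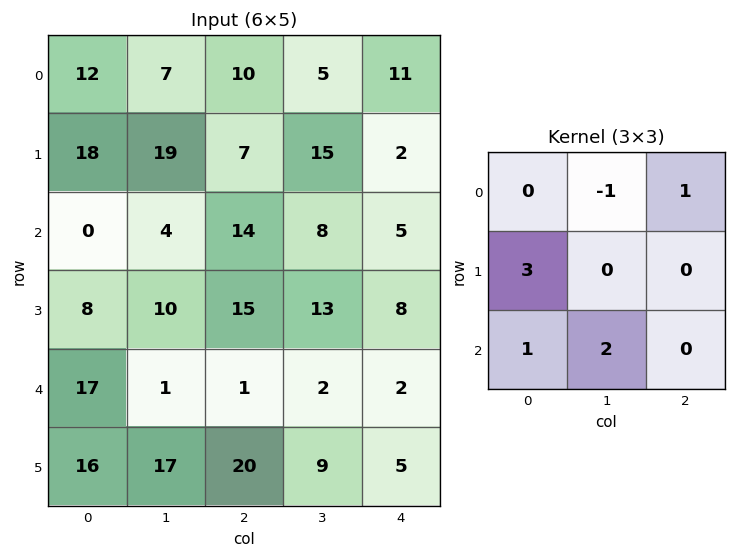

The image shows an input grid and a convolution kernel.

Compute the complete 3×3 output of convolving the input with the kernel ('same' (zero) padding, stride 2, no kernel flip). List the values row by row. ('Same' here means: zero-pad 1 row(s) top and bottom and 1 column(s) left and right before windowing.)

Output[0,0]: The receptive field on the zero-padded input at this output position is [0 0 0 / 0 12 7 / 0 18 19]. Elementwise product with the kernel and sum: 0·-1 + 0·1 + 0·3 + 0·1 + 18·2.
Output[0,1]: The receptive field on the zero-padded input at this output position is [0 0 0 / 7 10 5 / 19 7 15]. Elementwise product with the kernel and sum: 0·-1 + 0·1 + 7·3 + 19·1 + 7·2.

36 54 34
17 60 51
34 58 17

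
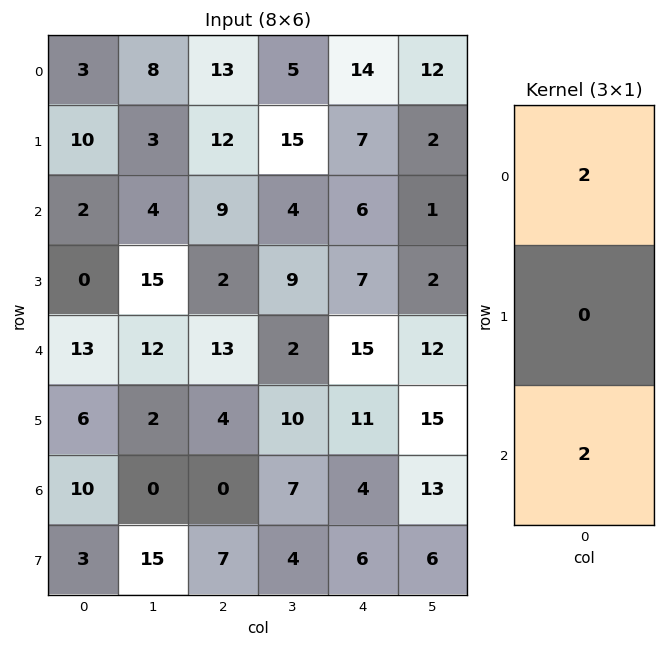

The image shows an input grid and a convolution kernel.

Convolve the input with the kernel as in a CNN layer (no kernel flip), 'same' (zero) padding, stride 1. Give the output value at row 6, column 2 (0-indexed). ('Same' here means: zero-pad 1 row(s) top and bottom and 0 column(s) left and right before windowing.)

22

The receptive field on the zero-padded input at this output position is [4 / 0 / 7]. Elementwise product with the kernel and sum: 4·2 + 7·2.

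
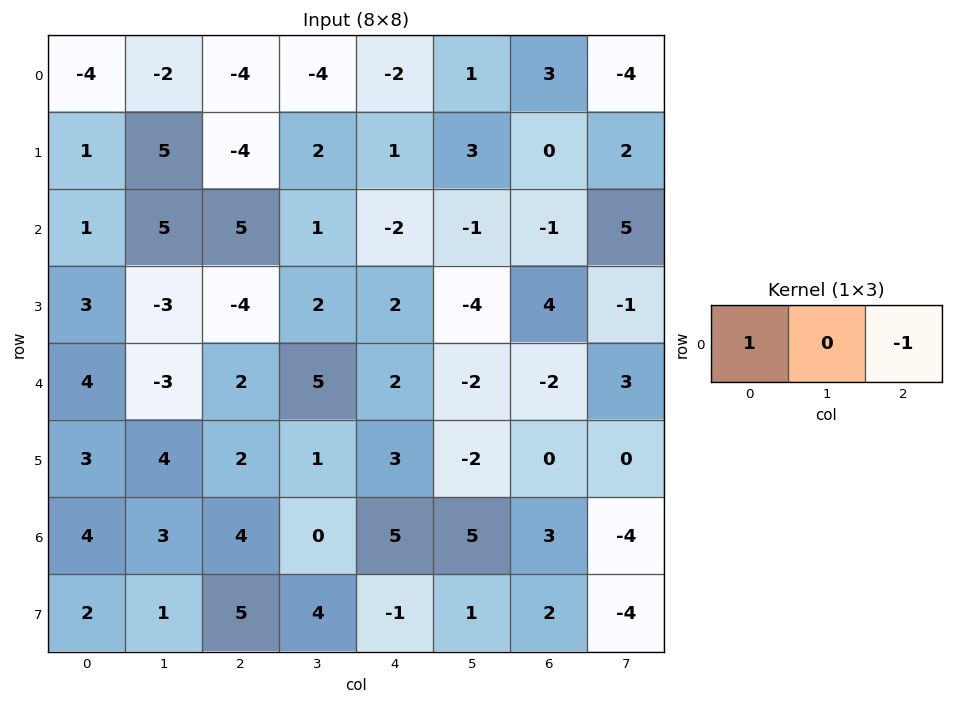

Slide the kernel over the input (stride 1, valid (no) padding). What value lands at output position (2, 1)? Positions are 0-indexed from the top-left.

The receptive field on the input at this output position is [5 5 1]. Elementwise product with the kernel and sum: 5·1 + 1·-1.

4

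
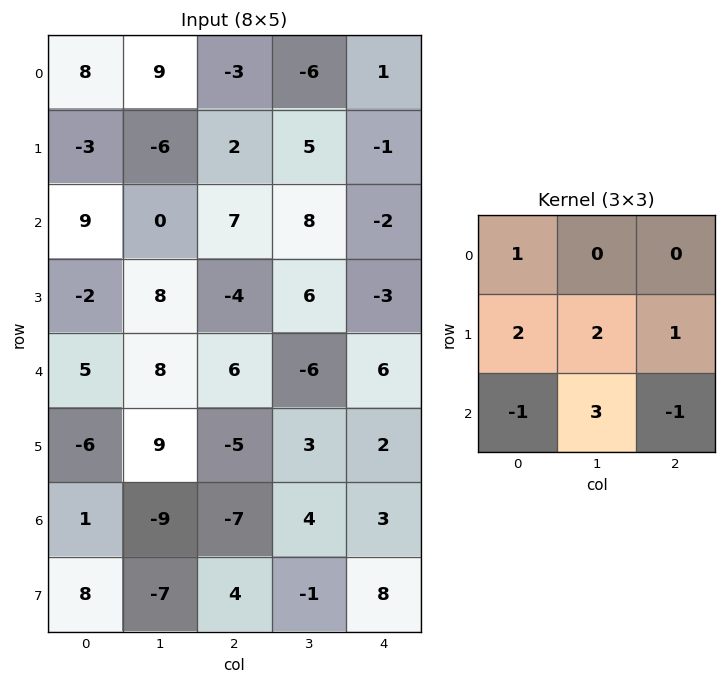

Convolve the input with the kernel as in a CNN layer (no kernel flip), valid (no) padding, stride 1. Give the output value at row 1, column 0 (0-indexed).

The receptive field on the input at this output position is [-3 -6 2 / 9 0 7 / -2 8 -4]. Elementwise product with the kernel and sum: -3·1 + 9·2 + 0·2 + 7·1 + -2·-1 + 8·3 + -4·-1.

52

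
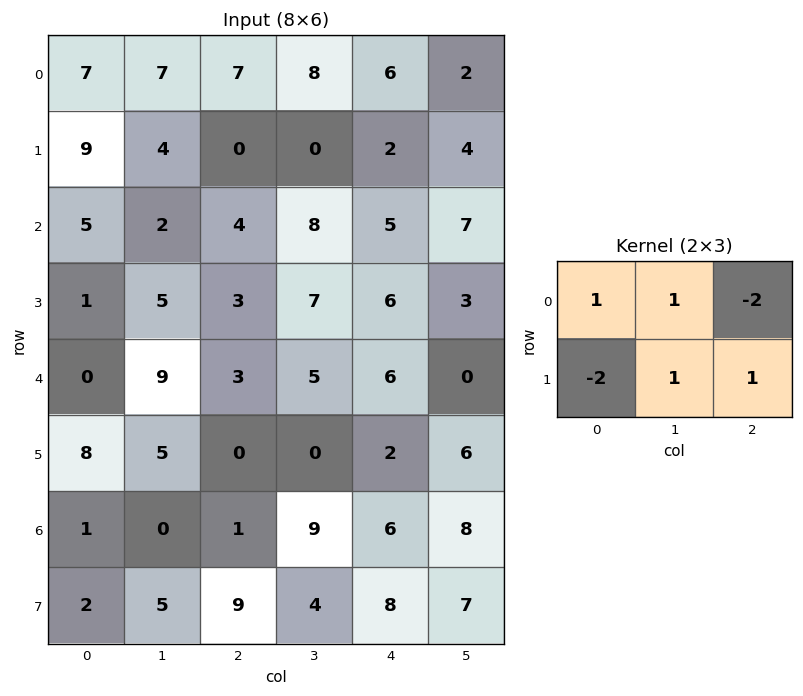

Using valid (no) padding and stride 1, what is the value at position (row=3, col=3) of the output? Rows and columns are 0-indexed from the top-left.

3

The receptive field on the input at this output position is [7 6 3 / 5 6 0]. Elementwise product with the kernel and sum: 7·1 + 6·1 + 3·-2 + 5·-2 + 6·1 + 0·1.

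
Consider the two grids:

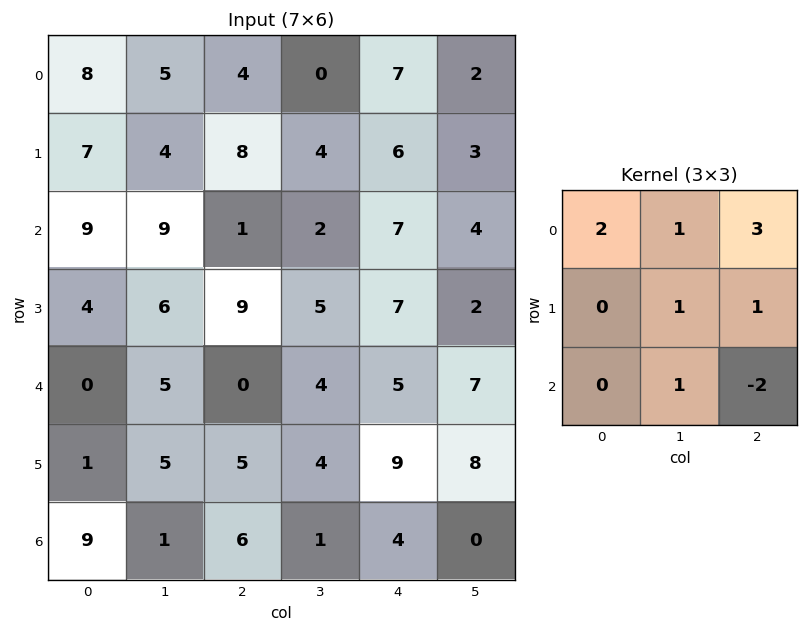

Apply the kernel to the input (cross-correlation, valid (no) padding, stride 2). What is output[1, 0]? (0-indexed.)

The receptive field on the input at this output position is [9 9 1 / 4 6 9 / 0 5 0]. Elementwise product with the kernel and sum: 9·2 + 9·1 + 1·3 + 6·1 + 9·1 + 5·1 + 0·-2.

50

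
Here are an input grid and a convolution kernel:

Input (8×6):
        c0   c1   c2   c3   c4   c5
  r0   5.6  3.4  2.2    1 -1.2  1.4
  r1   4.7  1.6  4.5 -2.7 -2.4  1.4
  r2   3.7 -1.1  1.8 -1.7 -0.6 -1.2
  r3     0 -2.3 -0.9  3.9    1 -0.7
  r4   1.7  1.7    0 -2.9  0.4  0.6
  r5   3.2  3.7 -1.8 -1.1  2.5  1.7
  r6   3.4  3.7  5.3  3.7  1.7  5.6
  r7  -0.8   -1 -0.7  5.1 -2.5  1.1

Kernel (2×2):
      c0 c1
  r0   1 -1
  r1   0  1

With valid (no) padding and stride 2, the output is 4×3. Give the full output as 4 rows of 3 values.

Output[0,0]: The receptive field on the input at this output position is [5.6 3.4 / 4.7 1.6]. Elementwise product with the kernel and sum: 5.6·1 + 3.4·-1 + 1.6·1.
Output[0,1]: The receptive field on the input at this output position is [2.2 1 / 4.5 -2.7]. Elementwise product with the kernel and sum: 2.2·1 + 1·-1 + -2.7·1.

3.8 -1.5 -1.2
2.5 7.4 -0.1
3.7 1.8 1.5
-1.3 6.7 -2.8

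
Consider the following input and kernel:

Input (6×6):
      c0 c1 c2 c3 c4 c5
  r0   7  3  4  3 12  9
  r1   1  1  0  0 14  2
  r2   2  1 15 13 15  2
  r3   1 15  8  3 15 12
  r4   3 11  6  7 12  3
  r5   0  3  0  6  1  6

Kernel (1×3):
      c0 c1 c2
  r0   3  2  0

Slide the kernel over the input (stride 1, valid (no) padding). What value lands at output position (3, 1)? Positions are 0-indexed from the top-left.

61

The receptive field on the input at this output position is [15 8 3]. Elementwise product with the kernel and sum: 15·3 + 8·2.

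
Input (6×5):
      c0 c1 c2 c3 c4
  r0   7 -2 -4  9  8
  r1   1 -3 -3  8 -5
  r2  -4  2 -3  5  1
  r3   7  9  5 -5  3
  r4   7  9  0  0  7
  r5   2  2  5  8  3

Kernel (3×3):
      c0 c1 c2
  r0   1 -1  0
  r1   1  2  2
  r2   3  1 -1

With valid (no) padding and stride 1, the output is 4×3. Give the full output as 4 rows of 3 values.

Output[0,0]: The receptive field on the input at this output position is [7 -2 -4 / 1 -3 -3 / -4 2 -3]. Elementwise product with the kernel and sum: 7·1 + -2·-1 + 1·1 + -3·2 + -3·2 + -4·3 + 2·1 + -3·-1.

-9 7 -15
23 43 5
59 41 -14
26 16 44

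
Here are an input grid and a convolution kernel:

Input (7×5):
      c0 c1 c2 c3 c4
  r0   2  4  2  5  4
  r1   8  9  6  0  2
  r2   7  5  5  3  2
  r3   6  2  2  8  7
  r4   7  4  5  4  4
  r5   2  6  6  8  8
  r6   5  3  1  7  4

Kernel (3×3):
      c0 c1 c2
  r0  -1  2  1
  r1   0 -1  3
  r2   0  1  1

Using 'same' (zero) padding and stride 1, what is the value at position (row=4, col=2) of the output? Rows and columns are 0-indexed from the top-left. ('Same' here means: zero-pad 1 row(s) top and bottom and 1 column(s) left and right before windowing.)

31

The receptive field on the zero-padded input at this output position is [2 2 8 / 4 5 4 / 6 6 8]. Elementwise product with the kernel and sum: 2·-1 + 2·2 + 8·1 + 5·-1 + 4·3 + 6·1 + 8·1.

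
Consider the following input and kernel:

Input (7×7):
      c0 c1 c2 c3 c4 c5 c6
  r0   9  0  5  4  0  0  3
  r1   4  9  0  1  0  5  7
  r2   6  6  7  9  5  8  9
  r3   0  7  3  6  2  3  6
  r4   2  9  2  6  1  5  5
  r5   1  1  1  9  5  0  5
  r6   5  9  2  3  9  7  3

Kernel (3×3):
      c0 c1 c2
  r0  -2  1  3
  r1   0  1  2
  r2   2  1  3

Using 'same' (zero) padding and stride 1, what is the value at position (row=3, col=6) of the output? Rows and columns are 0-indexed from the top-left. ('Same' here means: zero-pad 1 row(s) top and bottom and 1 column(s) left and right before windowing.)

The receptive field on the zero-padded input at this output position is [8 9 0 / 3 6 0 / 5 5 0]. Elementwise product with the kernel and sum: 8·-2 + 9·1 + 0·3 + 6·1 + 0·2 + 5·2 + 5·1 + 0·3.

14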